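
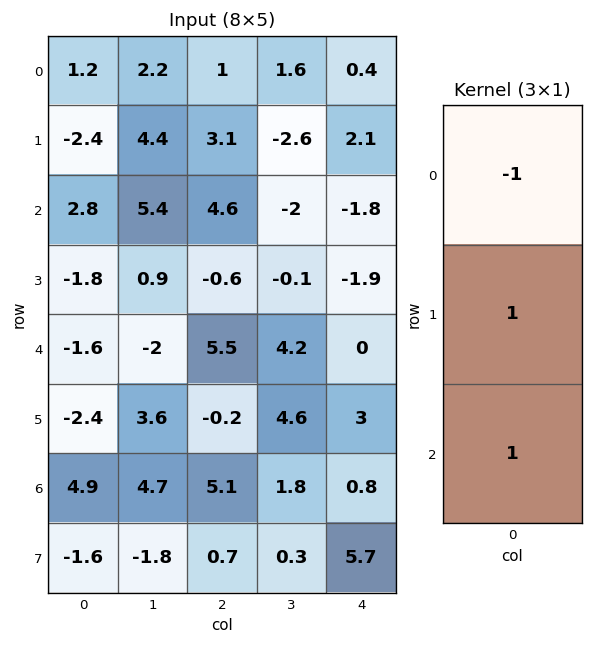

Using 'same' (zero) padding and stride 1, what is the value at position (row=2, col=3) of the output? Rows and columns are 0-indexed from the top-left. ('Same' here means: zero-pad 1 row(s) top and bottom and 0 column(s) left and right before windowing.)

The receptive field on the zero-padded input at this output position is [-2.6 / -2 / -0.1]. Elementwise product with the kernel and sum: -2.6·-1 + -2·1 + -0.1·1.

0.5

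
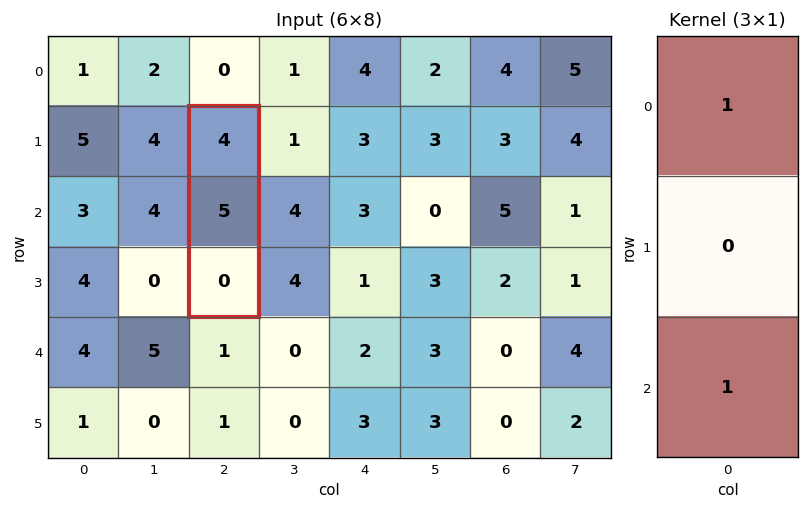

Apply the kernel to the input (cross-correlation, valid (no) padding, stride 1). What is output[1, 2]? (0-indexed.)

4

The receptive field on the input at this output position is [4 / 5 / 0]. Elementwise product with the kernel and sum: 4·1 + 0·1.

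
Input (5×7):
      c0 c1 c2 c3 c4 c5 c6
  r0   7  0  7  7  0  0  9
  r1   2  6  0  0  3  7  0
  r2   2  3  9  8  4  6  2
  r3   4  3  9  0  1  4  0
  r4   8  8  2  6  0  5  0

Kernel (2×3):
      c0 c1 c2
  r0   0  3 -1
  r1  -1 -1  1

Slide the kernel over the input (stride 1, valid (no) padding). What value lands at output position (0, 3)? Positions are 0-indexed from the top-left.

The receptive field on the input at this output position is [7 0 0 / 0 3 7]. Elementwise product with the kernel and sum: 0·3 + 0·-1 + 0·-1 + 3·-1 + 7·1.

4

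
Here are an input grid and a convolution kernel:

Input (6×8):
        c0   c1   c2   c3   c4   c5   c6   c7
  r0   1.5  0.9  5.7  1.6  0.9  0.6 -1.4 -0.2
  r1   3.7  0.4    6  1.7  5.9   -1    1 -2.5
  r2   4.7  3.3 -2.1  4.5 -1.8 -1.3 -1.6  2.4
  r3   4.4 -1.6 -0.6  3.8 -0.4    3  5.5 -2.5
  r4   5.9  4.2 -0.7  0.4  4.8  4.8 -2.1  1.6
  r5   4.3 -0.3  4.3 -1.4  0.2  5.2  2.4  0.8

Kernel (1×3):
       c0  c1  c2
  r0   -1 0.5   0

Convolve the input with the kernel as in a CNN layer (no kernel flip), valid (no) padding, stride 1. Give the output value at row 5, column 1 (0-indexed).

The receptive field on the input at this output position is [-0.3 4.3 -1.4]. Elementwise product with the kernel and sum: -0.3·-1 + 4.3·0.5.

2.45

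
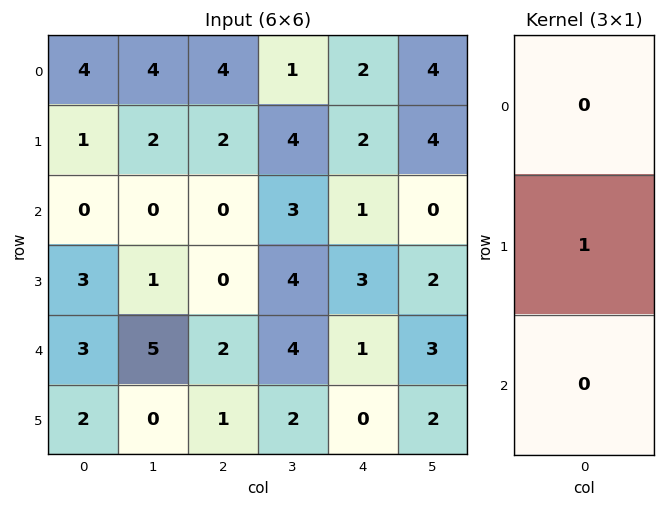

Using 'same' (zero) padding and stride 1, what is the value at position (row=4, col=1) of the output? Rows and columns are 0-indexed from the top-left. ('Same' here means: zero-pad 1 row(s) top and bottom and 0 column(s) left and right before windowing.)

The receptive field on the zero-padded input at this output position is [1 / 5 / 0]. Elementwise product with the kernel and sum: 5·1.

5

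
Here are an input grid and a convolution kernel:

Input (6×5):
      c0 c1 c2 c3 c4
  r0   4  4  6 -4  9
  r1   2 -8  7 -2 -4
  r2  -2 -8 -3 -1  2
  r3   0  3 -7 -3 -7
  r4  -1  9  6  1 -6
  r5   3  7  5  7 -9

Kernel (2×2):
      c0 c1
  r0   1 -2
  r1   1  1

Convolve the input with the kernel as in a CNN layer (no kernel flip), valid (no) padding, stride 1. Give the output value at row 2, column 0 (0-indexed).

The receptive field on the input at this output position is [-2 -8 / 0 3]. Elementwise product with the kernel and sum: -2·1 + -8·-2 + 0·1 + 3·1.

17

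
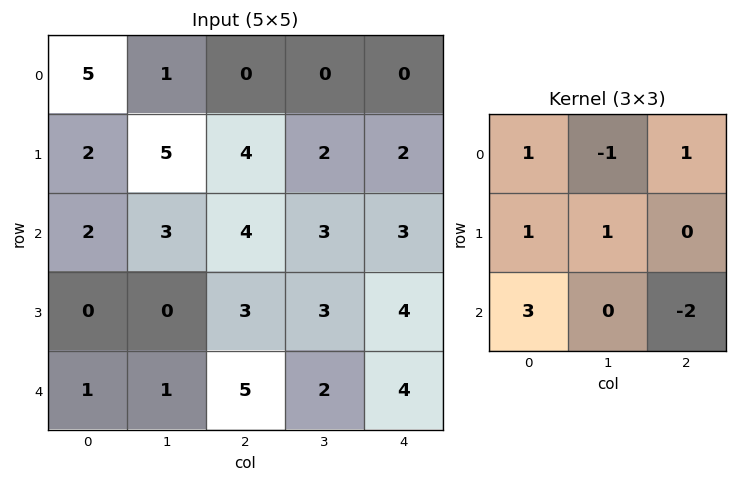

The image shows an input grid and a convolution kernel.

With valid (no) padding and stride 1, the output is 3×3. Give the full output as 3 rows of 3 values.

9 13 12
0 4 12
-4 4 17

Output[0,0]: The receptive field on the input at this output position is [5 1 0 / 2 5 4 / 2 3 4]. Elementwise product with the kernel and sum: 5·1 + 1·-1 + 0·1 + 2·1 + 5·1 + 2·3 + 4·-2.
Output[0,1]: The receptive field on the input at this output position is [1 0 0 / 5 4 2 / 3 4 3]. Elementwise product with the kernel and sum: 1·1 + 0·-1 + 0·1 + 5·1 + 4·1 + 3·3 + 3·-2.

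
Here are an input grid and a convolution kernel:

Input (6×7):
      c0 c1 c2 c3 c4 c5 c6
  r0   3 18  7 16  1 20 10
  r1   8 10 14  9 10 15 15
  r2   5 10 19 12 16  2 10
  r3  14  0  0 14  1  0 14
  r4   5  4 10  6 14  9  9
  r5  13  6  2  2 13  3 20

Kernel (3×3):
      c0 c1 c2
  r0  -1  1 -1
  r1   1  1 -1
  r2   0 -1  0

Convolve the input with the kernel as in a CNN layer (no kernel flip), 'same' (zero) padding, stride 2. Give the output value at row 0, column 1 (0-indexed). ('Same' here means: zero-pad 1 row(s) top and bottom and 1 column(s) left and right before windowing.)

The receptive field on the zero-padded input at this output position is [0 0 0 / 18 7 16 / 10 14 9]. Elementwise product with the kernel and sum: 0·-1 + 0·1 + 0·-1 + 18·1 + 7·1 + 16·-1 + 14·-1.

-5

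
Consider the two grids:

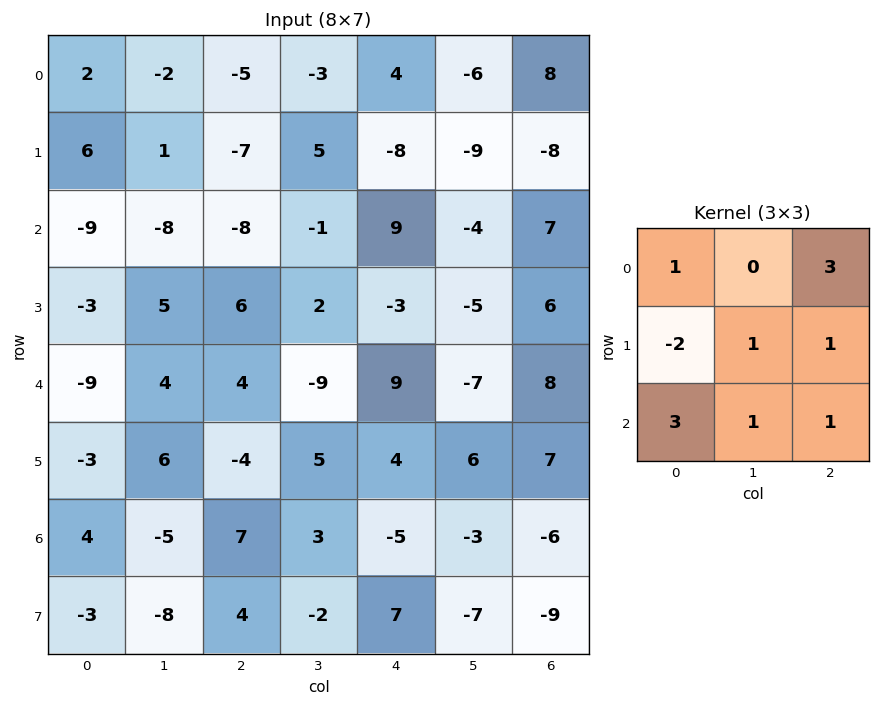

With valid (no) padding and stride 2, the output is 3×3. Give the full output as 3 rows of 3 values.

-74 2 57
-35 18 65
25 67 14

Output[0,0]: The receptive field on the input at this output position is [2 -2 -5 / 6 1 -7 / -9 -8 -8]. Elementwise product with the kernel and sum: 2·1 + -5·3 + 6·-2 + 1·1 + -7·1 + -9·3 + -8·1 + -8·1.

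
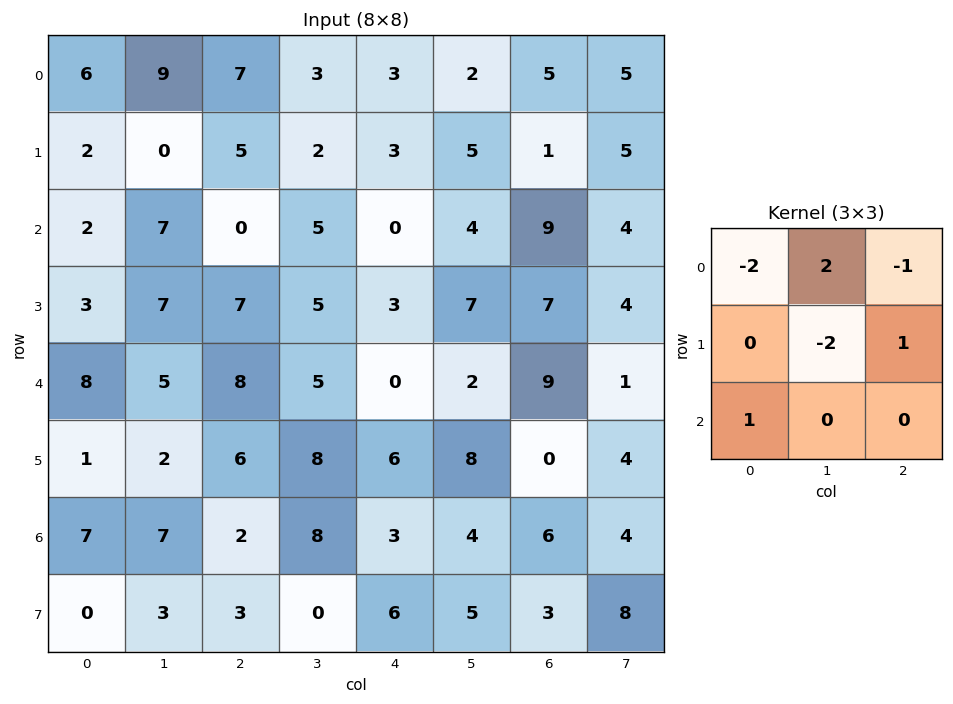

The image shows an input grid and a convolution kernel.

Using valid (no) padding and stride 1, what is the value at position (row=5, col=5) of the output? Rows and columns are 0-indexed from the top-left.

The receptive field on the input at this output position is [8 0 4 / 4 6 4 / 5 3 8]. Elementwise product with the kernel and sum: 8·-2 + 0·2 + 4·-1 + 6·-2 + 4·1 + 5·1.

-23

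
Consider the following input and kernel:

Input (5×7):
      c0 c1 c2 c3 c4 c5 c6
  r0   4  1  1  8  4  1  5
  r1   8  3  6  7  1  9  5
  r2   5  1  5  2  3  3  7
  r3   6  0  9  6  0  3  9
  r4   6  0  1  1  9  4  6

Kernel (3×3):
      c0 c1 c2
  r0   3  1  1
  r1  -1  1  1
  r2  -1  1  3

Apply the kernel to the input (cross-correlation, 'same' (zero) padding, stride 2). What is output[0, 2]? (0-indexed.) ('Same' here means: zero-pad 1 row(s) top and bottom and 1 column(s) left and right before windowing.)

The receptive field on the zero-padded input at this output position is [0 0 0 / 8 4 1 / 7 1 9]. Elementwise product with the kernel and sum: 0·3 + 0·1 + 0·1 + 8·-1 + 4·1 + 1·1 + 7·-1 + 1·1 + 9·3.

18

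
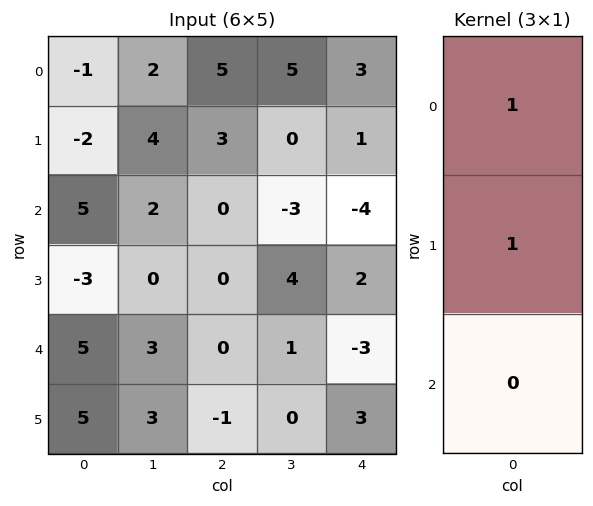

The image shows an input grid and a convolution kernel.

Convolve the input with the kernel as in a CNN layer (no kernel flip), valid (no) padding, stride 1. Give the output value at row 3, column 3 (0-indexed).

5

The receptive field on the input at this output position is [4 / 1 / 0]. Elementwise product with the kernel and sum: 4·1 + 1·1.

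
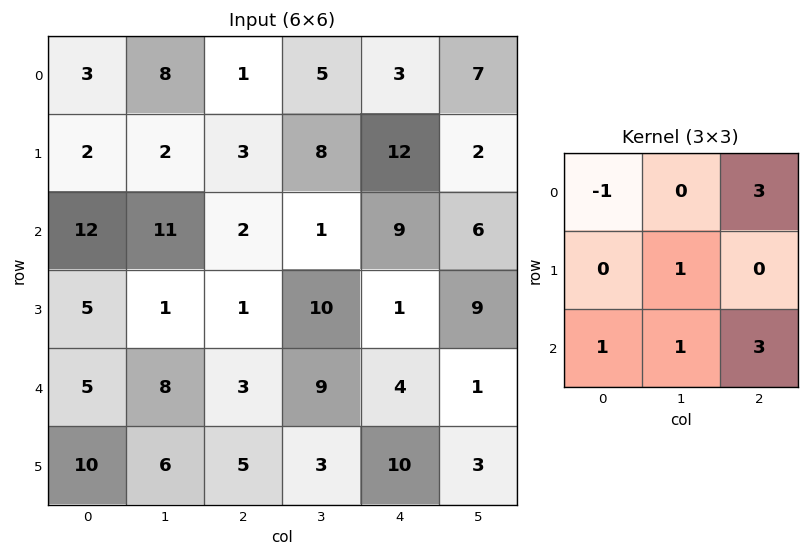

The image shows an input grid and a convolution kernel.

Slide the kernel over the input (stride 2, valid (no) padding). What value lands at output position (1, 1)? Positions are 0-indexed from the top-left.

The receptive field on the input at this output position is [2 1 9 / 1 10 1 / 3 9 4]. Elementwise product with the kernel and sum: 2·-1 + 9·3 + 10·1 + 3·1 + 9·1 + 4·3.

59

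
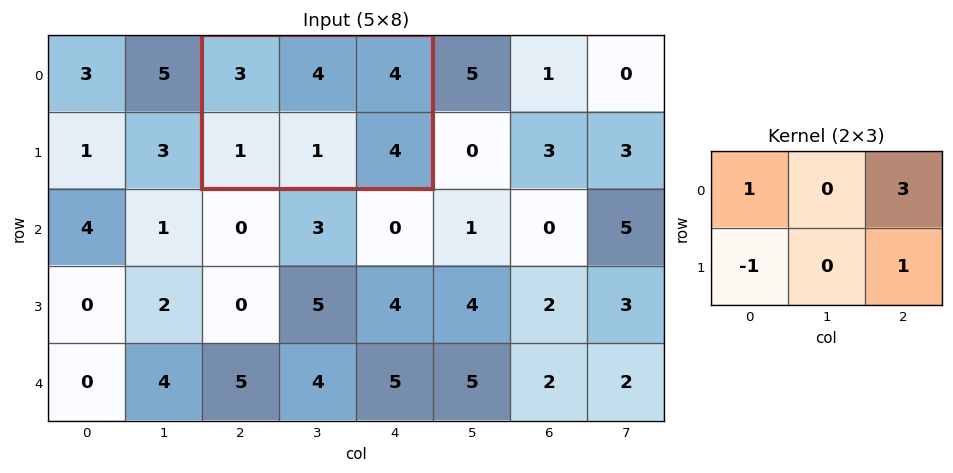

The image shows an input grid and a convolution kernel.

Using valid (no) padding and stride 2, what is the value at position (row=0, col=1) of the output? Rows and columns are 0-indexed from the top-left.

The receptive field on the input at this output position is [3 4 4 / 1 1 4]. Elementwise product with the kernel and sum: 3·1 + 4·3 + 1·-1 + 4·1.

18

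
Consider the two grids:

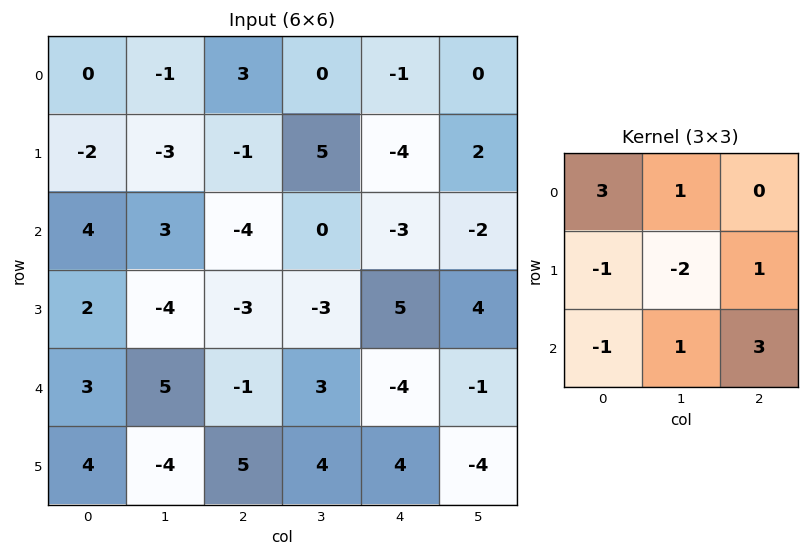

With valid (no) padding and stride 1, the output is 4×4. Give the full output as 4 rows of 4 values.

Output[0,0]: The receptive field on the input at this output position is [0 -1 3 / -2 -3 -1 / 4 3 -4]. Elementwise product with the kernel and sum: 0·3 + -1·1 + -2·-1 + -3·-2 + -1·1 + 4·-1 + 3·1 + -4·3.

-7 3 -9 -5
-38 -13 18 35
17 15 -6 -16
-5 6 -10 -12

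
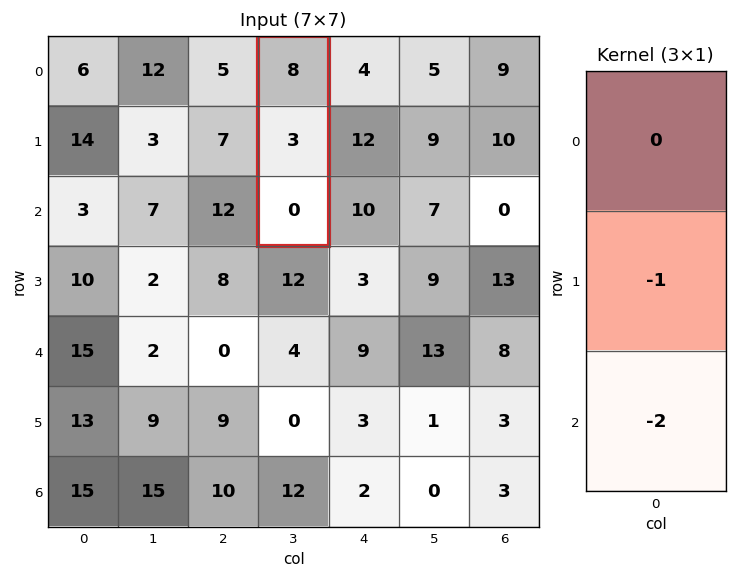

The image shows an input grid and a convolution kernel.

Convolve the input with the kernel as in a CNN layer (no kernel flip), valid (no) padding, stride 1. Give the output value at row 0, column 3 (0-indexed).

-3

The receptive field on the input at this output position is [8 / 3 / 0]. Elementwise product with the kernel and sum: 3·-1 + 0·-2.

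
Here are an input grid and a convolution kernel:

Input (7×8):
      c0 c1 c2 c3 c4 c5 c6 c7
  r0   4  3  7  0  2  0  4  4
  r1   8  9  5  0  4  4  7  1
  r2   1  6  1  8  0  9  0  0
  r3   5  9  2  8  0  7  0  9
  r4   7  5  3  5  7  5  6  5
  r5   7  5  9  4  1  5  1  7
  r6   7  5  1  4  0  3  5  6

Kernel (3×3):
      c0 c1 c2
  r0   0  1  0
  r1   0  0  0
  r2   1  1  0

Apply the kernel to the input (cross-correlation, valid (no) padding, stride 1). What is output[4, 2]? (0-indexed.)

10

The receptive field on the input at this output position is [3 5 7 / 9 4 1 / 1 4 0]. Elementwise product with the kernel and sum: 5·1 + 1·1 + 4·1.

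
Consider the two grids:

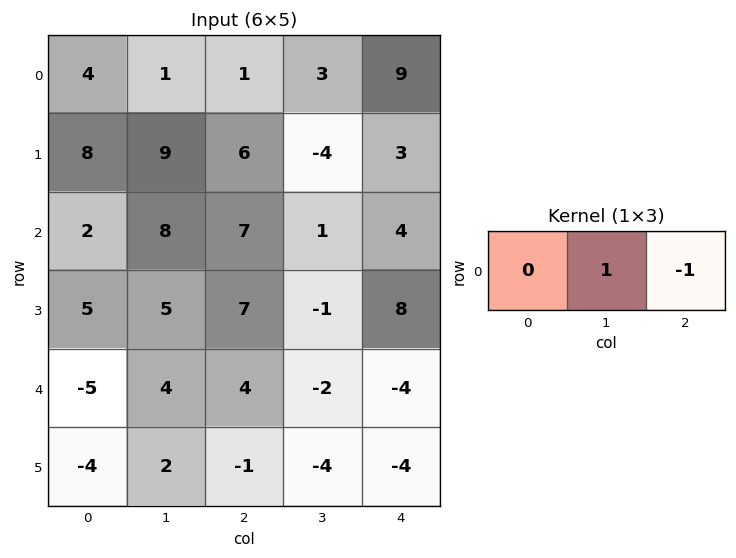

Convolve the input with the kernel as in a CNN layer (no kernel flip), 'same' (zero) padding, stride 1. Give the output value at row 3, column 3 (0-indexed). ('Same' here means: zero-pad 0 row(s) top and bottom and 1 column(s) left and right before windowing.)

The receptive field on the zero-padded input at this output position is [7 -1 8]. Elementwise product with the kernel and sum: -1·1 + 8·-1.

-9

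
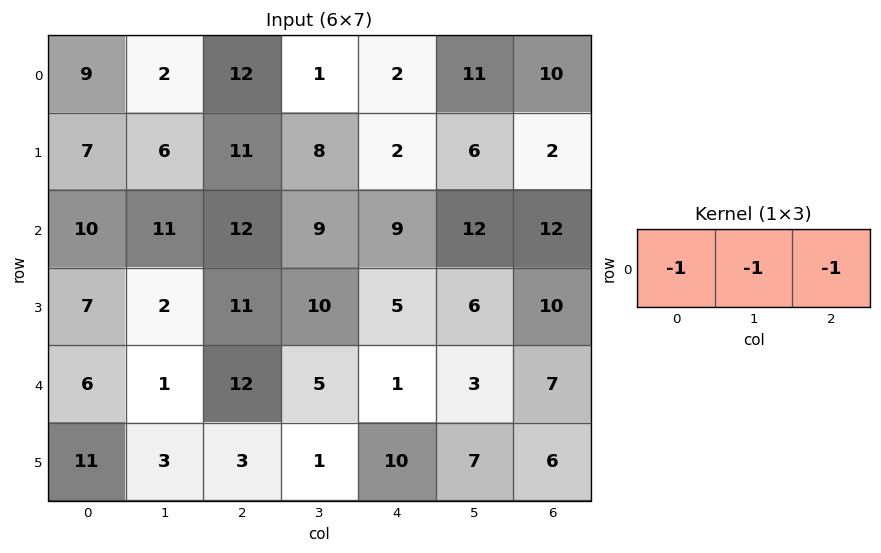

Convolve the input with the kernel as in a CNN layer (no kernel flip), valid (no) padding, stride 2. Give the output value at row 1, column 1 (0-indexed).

The receptive field on the input at this output position is [12 9 9]. Elementwise product with the kernel and sum: 12·-1 + 9·-1 + 9·-1.

-30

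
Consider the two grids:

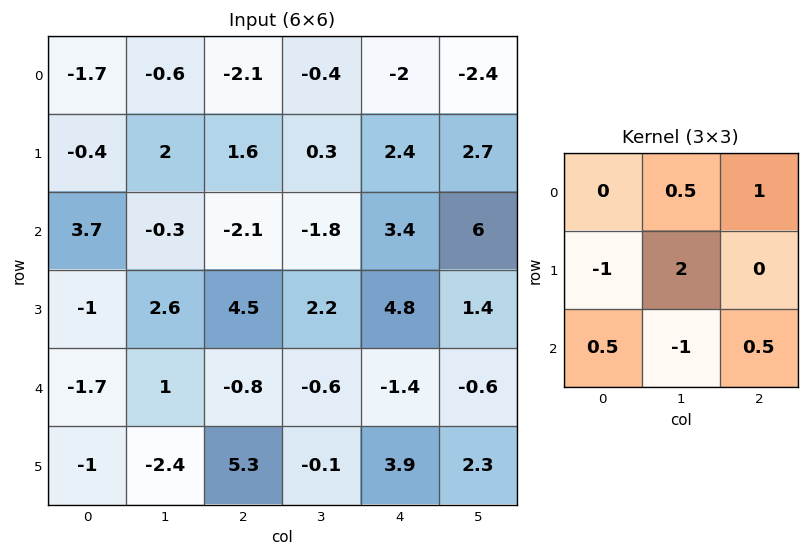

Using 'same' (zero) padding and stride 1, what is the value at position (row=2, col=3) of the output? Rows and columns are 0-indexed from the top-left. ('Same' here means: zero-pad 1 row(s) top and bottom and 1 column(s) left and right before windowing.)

3.5

The receptive field on the zero-padded input at this output position is [1.6 0.3 2.4 / -2.1 -1.8 3.4 / 4.5 2.2 4.8]. Elementwise product with the kernel and sum: 0.3·0.5 + 2.4·1 + -2.1·-1 + -1.8·2 + 4.5·0.5 + 2.2·-1 + 4.8·0.5.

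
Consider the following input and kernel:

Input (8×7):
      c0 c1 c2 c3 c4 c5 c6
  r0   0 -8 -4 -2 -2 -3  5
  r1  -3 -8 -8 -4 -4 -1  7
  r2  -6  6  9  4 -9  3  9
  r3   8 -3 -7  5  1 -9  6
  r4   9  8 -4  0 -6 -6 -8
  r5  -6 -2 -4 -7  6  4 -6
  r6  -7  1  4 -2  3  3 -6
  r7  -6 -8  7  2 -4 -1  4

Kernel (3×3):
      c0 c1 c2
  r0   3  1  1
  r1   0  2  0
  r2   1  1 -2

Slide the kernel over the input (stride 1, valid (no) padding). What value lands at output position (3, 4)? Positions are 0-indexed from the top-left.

The receptive field on the input at this output position is [1 -9 6 / -6 -6 -8 / 6 4 -6]. Elementwise product with the kernel and sum: 1·3 + -9·1 + 6·1 + -6·2 + 6·1 + 4·1 + -6·-2.

10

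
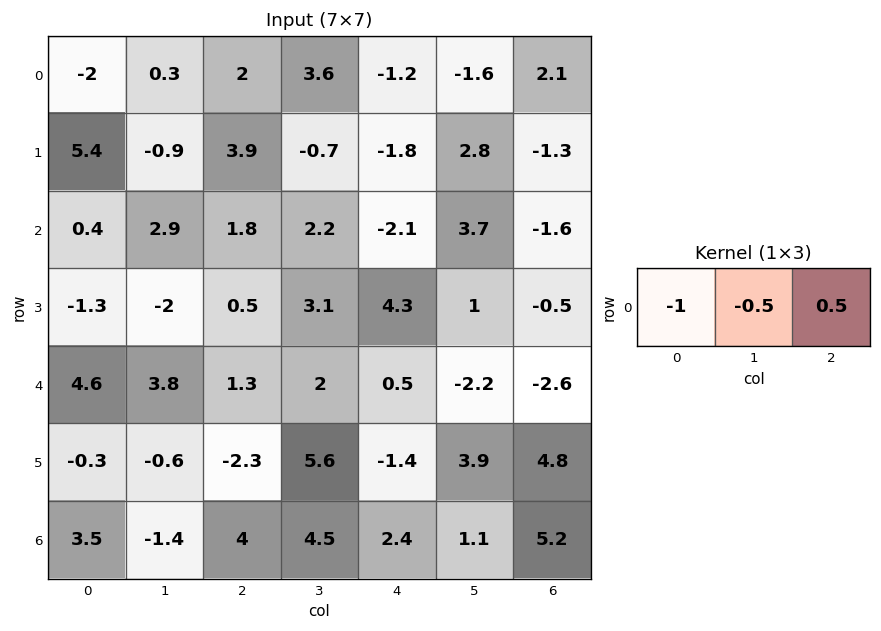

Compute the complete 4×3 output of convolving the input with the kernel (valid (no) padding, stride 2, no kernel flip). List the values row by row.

2.85 -4.4 3.05
-0.95 -3.95 -0.55
-5.85 -2.05 -0.7
-0.8 -5.05 -0.35

Output[0,0]: The receptive field on the input at this output position is [-2 0.3 2]. Elementwise product with the kernel and sum: -2·-1 + 0.3·-0.5 + 2·0.5.
Output[0,1]: The receptive field on the input at this output position is [2 3.6 -1.2]. Elementwise product with the kernel and sum: 2·-1 + 3.6·-0.5 + -1.2·0.5.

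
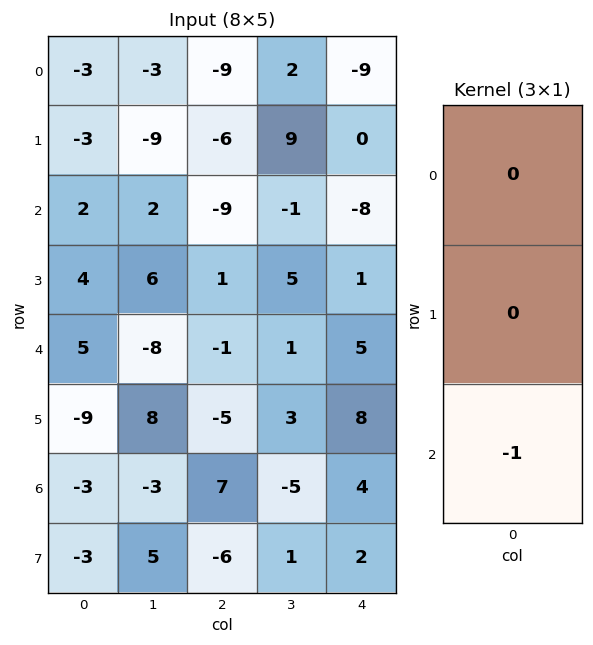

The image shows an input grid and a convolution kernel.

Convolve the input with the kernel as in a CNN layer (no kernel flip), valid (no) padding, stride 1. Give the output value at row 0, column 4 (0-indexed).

8

The receptive field on the input at this output position is [-9 / 0 / -8]. Elementwise product with the kernel and sum: -8·-1.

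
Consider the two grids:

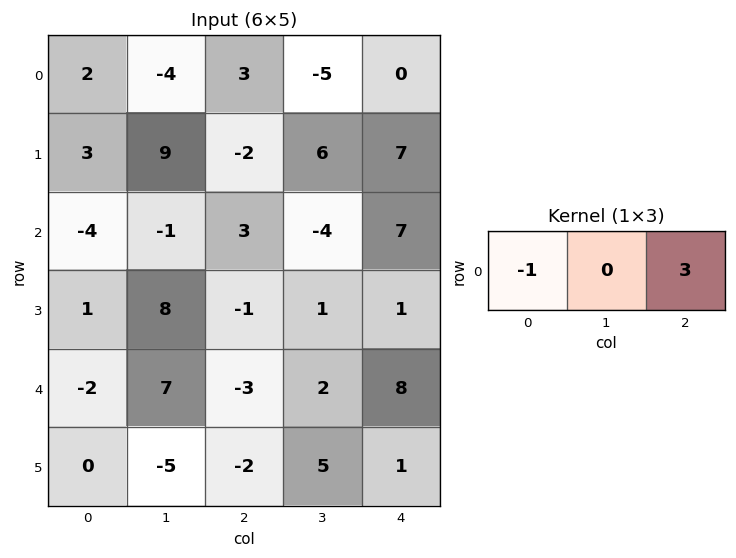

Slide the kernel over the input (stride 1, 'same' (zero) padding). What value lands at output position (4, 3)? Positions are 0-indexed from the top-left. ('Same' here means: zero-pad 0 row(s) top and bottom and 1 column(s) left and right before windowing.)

27

The receptive field on the zero-padded input at this output position is [-3 2 8]. Elementwise product with the kernel and sum: -3·-1 + 8·3.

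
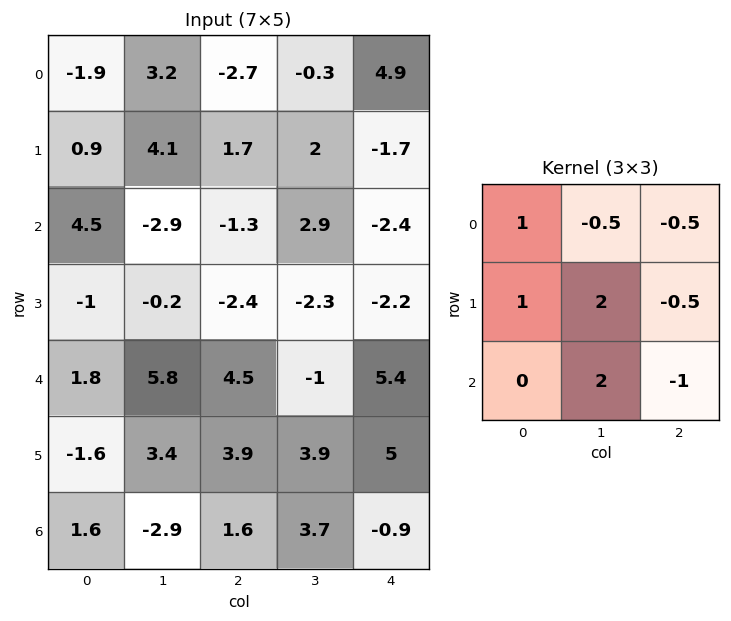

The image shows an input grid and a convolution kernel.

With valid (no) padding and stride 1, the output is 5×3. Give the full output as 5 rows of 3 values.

1.6 5.7 9.75
-0.65 -7.2 4.85
13.5 2.45 -14.85
14.35 21.35 2.45
-7.5 12.8 19.8

Output[0,0]: The receptive field on the input at this output position is [-1.9 3.2 -2.7 / 0.9 4.1 1.7 / 4.5 -2.9 -1.3]. Elementwise product with the kernel and sum: -1.9·1 + 3.2·-0.5 + -2.7·-0.5 + 0.9·1 + 4.1·2 + 1.7·-0.5 + -2.9·2 + -1.3·-1.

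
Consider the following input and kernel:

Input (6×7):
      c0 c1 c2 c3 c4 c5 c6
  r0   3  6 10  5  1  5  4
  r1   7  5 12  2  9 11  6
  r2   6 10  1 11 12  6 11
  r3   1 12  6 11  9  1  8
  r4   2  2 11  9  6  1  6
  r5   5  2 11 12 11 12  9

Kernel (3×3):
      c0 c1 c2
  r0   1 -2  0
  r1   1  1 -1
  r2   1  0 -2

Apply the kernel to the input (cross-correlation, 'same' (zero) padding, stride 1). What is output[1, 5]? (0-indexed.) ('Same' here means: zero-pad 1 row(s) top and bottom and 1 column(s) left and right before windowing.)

The receptive field on the zero-padded input at this output position is [1 5 4 / 9 11 6 / 12 6 11]. Elementwise product with the kernel and sum: 1·1 + 5·-2 + 9·1 + 11·1 + 6·-1 + 12·1 + 11·-2.

-5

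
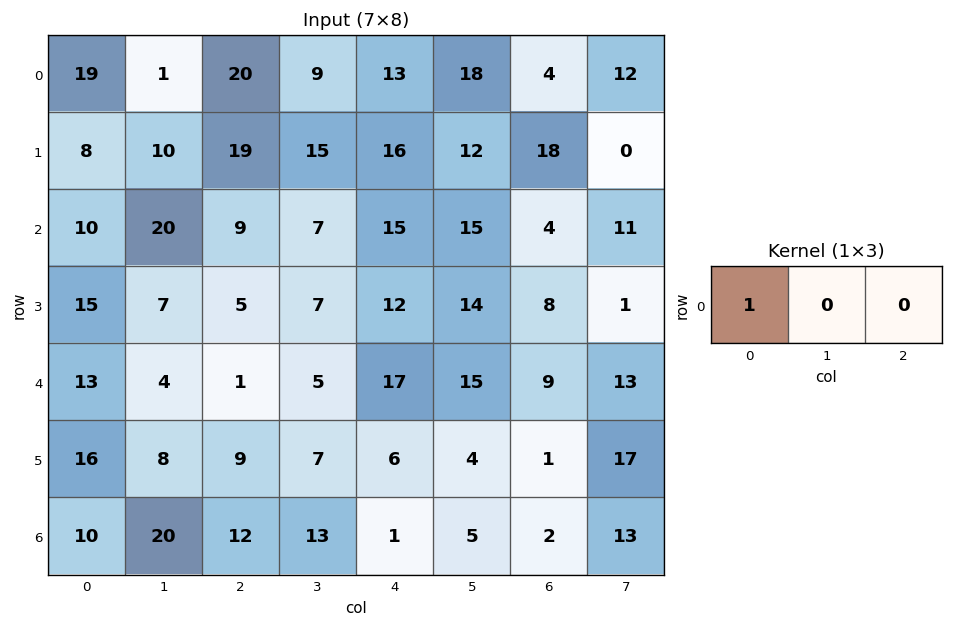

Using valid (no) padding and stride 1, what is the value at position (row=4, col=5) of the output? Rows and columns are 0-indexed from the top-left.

The receptive field on the input at this output position is [15 9 13]. Elementwise product with the kernel and sum: 15·1.

15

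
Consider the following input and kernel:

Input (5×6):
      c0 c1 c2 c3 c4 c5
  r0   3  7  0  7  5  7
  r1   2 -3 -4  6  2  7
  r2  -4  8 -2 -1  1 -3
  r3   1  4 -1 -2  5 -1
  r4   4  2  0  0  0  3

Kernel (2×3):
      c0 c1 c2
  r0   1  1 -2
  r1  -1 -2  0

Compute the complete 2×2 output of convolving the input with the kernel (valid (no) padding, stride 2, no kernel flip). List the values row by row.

14 -11
-1 0

Output[0,0]: The receptive field on the input at this output position is [3 7 0 / 2 -3 -4]. Elementwise product with the kernel and sum: 3·1 + 7·1 + 0·-2 + 2·-1 + -3·-2.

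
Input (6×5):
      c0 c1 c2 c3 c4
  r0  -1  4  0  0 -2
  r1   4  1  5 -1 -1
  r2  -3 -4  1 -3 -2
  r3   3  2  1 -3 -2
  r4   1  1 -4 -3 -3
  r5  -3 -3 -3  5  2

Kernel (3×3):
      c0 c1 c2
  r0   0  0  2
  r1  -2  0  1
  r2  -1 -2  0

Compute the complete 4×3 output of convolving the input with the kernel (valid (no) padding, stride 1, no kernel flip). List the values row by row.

8 -1 -10
10 -1 -1
-6 -6 2
5 -2 -6

Output[0,0]: The receptive field on the input at this output position is [-1 4 0 / 4 1 5 / -3 -4 1]. Elementwise product with the kernel and sum: 0·2 + 4·-2 + 5·1 + -3·-1 + -4·-2.
Output[0,1]: The receptive field on the input at this output position is [4 0 0 / 1 5 -1 / -4 1 -3]. Elementwise product with the kernel and sum: 0·2 + 1·-2 + -1·1 + -4·-1 + 1·-2.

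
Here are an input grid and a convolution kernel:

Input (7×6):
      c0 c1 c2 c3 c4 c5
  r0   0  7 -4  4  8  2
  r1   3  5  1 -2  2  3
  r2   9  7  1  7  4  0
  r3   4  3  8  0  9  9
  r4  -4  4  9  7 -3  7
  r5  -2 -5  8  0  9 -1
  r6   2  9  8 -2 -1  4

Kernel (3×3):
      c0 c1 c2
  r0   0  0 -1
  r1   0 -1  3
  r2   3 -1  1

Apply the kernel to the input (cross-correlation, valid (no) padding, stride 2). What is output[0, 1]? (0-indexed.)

The receptive field on the input at this output position is [-4 4 8 / 1 -2 2 / 1 7 4]. Elementwise product with the kernel and sum: 8·-1 + -2·-1 + 2·3 + 1·3 + 7·-1 + 4·1.

0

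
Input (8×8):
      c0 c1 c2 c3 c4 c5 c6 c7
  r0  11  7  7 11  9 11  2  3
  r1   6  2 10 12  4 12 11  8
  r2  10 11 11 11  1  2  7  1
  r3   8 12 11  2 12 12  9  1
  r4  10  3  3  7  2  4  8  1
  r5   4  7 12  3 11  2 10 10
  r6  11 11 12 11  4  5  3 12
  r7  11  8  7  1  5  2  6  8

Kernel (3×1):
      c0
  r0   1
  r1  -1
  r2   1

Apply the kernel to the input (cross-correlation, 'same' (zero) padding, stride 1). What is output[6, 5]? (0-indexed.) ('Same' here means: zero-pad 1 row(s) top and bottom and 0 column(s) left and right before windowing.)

The receptive field on the zero-padded input at this output position is [2 / 5 / 2]. Elementwise product with the kernel and sum: 2·1 + 5·-1 + 2·1.

-1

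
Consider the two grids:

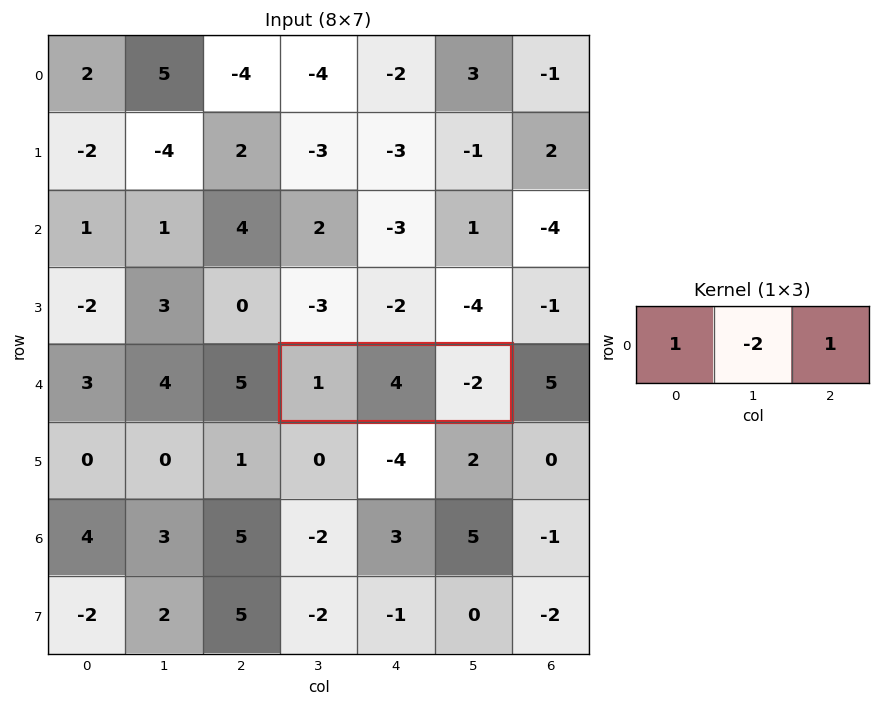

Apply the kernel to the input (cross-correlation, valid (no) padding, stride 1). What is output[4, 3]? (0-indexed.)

-9

The receptive field on the input at this output position is [1 4 -2]. Elementwise product with the kernel and sum: 1·1 + 4·-2 + -2·1.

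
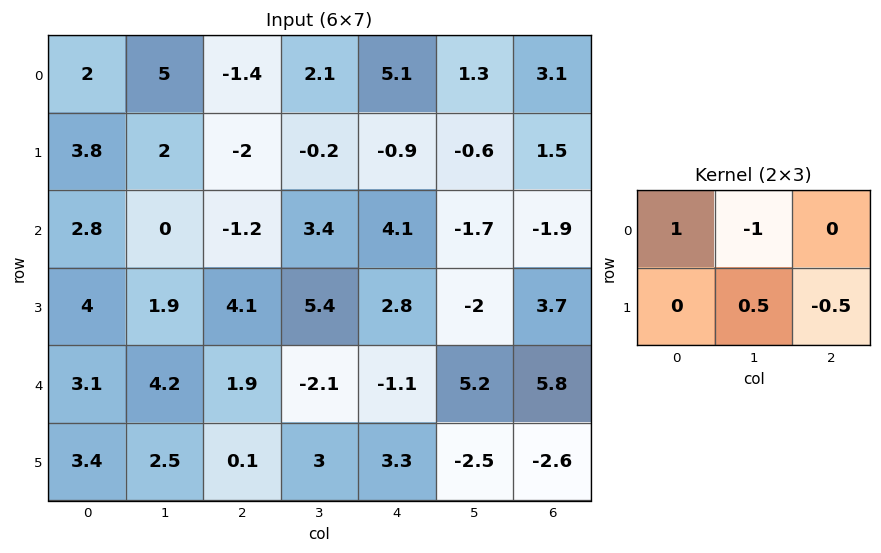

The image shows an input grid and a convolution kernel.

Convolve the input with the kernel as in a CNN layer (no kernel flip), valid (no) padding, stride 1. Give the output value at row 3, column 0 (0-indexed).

3.25

The receptive field on the input at this output position is [4 1.9 4.1 / 3.1 4.2 1.9]. Elementwise product with the kernel and sum: 4·1 + 1.9·-1 + 4.2·0.5 + 1.9·-0.5.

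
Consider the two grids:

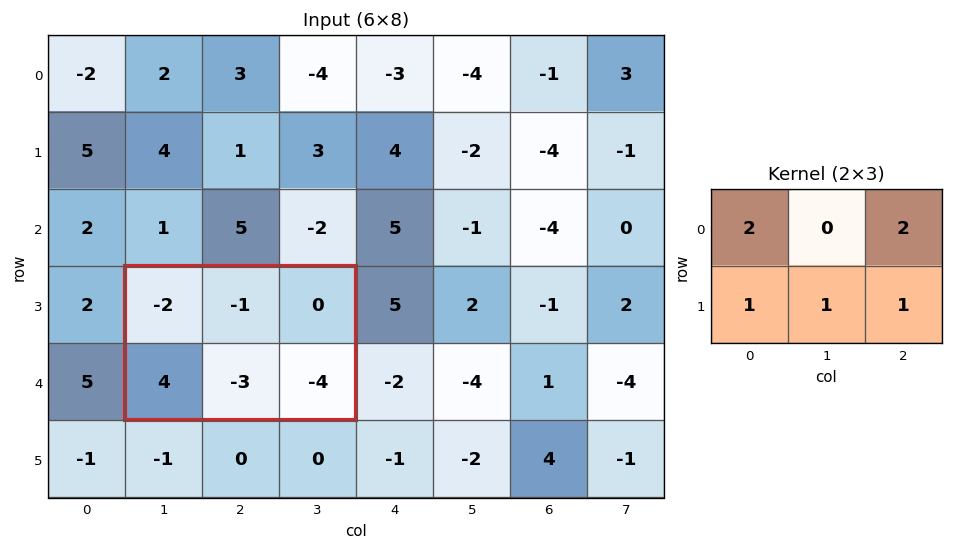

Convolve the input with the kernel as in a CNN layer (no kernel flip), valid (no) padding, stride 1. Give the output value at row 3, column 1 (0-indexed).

-7

The receptive field on the input at this output position is [-2 -1 0 / 4 -3 -4]. Elementwise product with the kernel and sum: -2·2 + 0·2 + 4·1 + -3·1 + -4·1.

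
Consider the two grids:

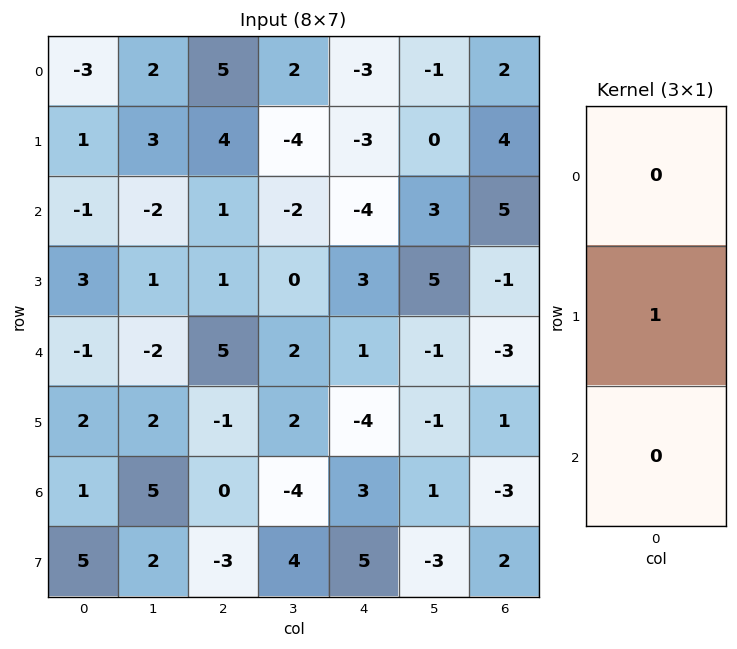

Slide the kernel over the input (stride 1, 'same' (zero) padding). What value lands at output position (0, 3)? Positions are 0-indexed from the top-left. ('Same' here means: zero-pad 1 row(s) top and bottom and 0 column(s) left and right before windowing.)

2

The receptive field on the zero-padded input at this output position is [0 / 2 / -4]. Elementwise product with the kernel and sum: 2·1.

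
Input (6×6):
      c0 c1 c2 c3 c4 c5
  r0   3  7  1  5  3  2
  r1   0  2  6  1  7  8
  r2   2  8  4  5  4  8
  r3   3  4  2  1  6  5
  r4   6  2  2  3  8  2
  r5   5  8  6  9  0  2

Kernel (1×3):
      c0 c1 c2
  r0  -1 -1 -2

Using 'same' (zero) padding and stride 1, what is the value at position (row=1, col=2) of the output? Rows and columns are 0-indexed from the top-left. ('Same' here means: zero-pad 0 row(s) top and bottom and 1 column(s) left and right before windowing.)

The receptive field on the zero-padded input at this output position is [2 6 1]. Elementwise product with the kernel and sum: 2·-1 + 6·-1 + 1·-2.

-10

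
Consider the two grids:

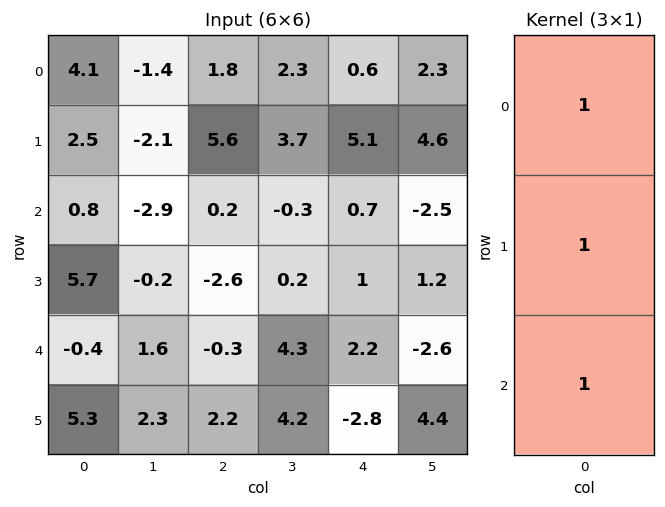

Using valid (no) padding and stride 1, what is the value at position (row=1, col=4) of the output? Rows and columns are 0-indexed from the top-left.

6.8

The receptive field on the input at this output position is [5.1 / 0.7 / 1]. Elementwise product with the kernel and sum: 5.1·1 + 0.7·1 + 1·1.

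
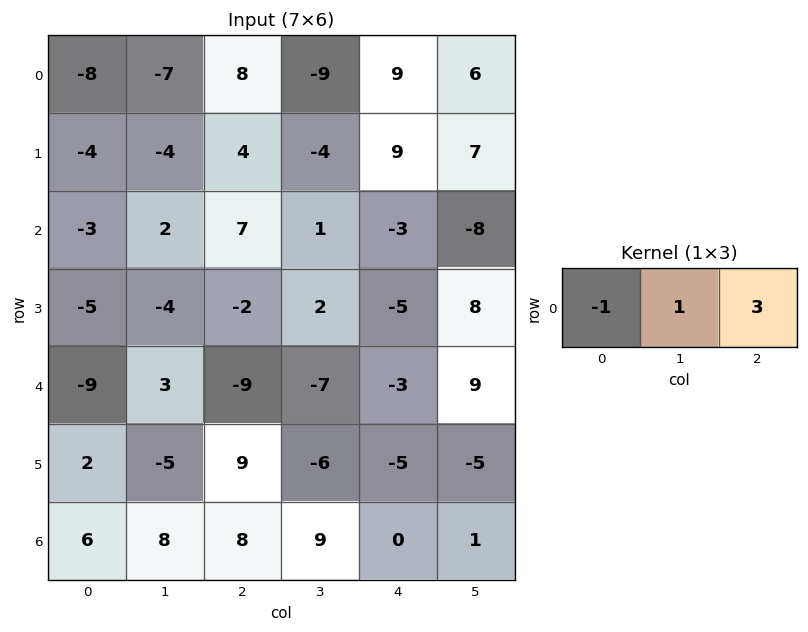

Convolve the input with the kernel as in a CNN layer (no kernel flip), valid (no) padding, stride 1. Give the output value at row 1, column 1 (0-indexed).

-4

The receptive field on the input at this output position is [-4 4 -4]. Elementwise product with the kernel and sum: -4·-1 + 4·1 + -4·3.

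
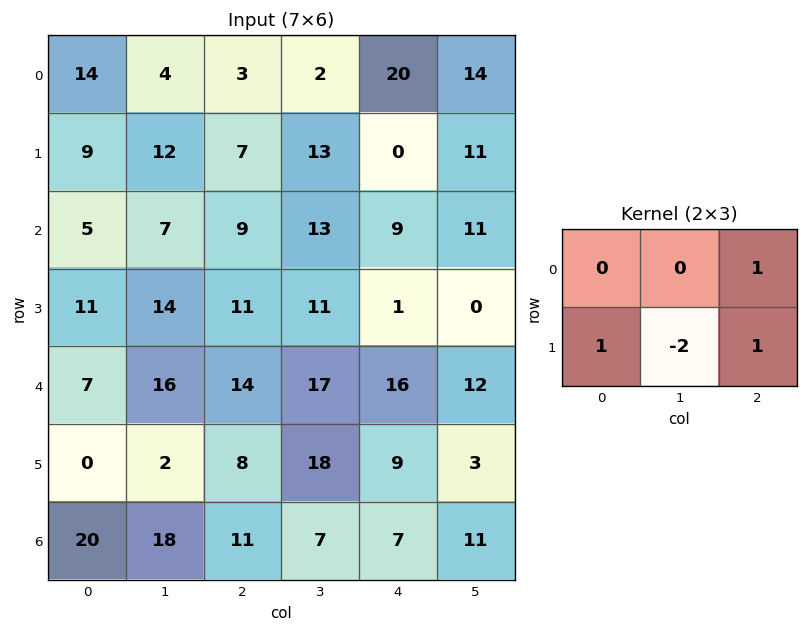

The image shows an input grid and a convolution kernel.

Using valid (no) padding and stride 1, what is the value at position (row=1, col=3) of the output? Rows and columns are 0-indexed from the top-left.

The receptive field on the input at this output position is [13 0 11 / 13 9 11]. Elementwise product with the kernel and sum: 11·1 + 13·1 + 9·-2 + 11·1.

17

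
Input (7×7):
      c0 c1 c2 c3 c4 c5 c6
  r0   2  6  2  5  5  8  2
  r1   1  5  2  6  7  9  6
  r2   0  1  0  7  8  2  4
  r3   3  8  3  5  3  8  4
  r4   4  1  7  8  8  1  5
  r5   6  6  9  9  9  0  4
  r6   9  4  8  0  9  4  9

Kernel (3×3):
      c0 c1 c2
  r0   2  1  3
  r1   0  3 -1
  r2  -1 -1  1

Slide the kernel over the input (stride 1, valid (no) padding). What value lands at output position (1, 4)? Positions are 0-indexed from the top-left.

The receptive field on the input at this output position is [7 9 6 / 8 2 4 / 3 8 4]. Elementwise product with the kernel and sum: 7·2 + 9·1 + 6·3 + 2·3 + 4·-1 + 3·-1 + 8·-1 + 4·1.

36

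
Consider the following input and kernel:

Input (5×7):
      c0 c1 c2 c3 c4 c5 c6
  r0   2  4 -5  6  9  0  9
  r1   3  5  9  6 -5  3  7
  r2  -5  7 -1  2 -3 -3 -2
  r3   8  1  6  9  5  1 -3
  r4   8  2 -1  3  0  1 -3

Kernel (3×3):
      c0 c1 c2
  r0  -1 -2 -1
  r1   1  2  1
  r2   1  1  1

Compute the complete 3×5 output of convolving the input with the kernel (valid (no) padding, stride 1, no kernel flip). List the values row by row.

18 37 -2 -29 -18
1 -6 4 9 -16
17 19 31 31 13

Output[0,0]: The receptive field on the input at this output position is [2 4 -5 / 3 5 9 / -5 7 -1]. Elementwise product with the kernel and sum: 2·-1 + 4·-2 + -5·-1 + 3·1 + 5·2 + 9·1 + -5·1 + 7·1 + -1·1.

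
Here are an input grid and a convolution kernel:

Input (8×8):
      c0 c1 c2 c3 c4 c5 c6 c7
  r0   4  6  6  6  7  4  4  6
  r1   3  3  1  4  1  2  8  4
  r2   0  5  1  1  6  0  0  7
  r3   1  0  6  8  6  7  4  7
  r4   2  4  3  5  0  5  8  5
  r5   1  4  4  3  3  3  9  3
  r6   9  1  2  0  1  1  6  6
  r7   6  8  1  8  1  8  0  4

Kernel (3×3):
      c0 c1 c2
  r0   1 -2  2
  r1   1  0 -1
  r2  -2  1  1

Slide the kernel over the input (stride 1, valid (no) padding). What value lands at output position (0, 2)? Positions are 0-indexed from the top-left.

13

The receptive field on the input at this output position is [6 6 7 / 1 4 1 / 1 1 6]. Elementwise product with the kernel and sum: 6·1 + 6·-2 + 7·2 + 1·1 + 1·-1 + 1·-2 + 1·1 + 6·1.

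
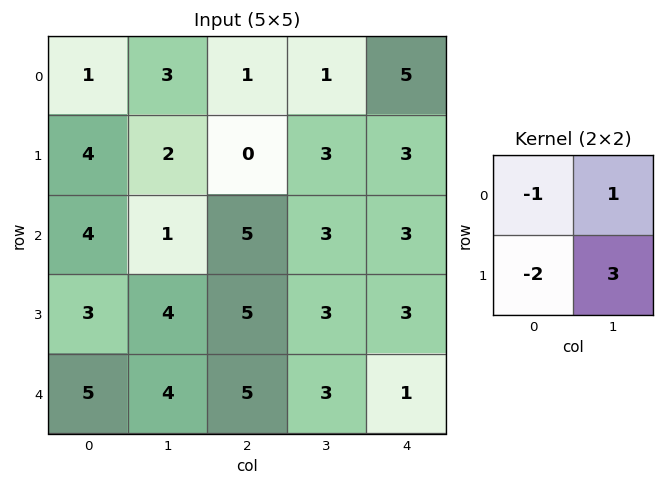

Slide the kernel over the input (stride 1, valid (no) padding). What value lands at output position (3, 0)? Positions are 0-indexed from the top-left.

The receptive field on the input at this output position is [3 4 / 5 4]. Elementwise product with the kernel and sum: 3·-1 + 4·1 + 5·-2 + 4·3.

3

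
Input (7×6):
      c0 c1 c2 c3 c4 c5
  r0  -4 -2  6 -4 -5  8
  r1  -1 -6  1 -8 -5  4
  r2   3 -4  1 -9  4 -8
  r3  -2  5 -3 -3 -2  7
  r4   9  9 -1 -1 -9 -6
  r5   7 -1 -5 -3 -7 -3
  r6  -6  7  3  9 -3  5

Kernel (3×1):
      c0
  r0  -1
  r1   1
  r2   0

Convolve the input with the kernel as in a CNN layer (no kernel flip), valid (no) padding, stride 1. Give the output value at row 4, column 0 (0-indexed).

The receptive field on the input at this output position is [9 / 7 / -6]. Elementwise product with the kernel and sum: 9·-1 + 7·1.

-2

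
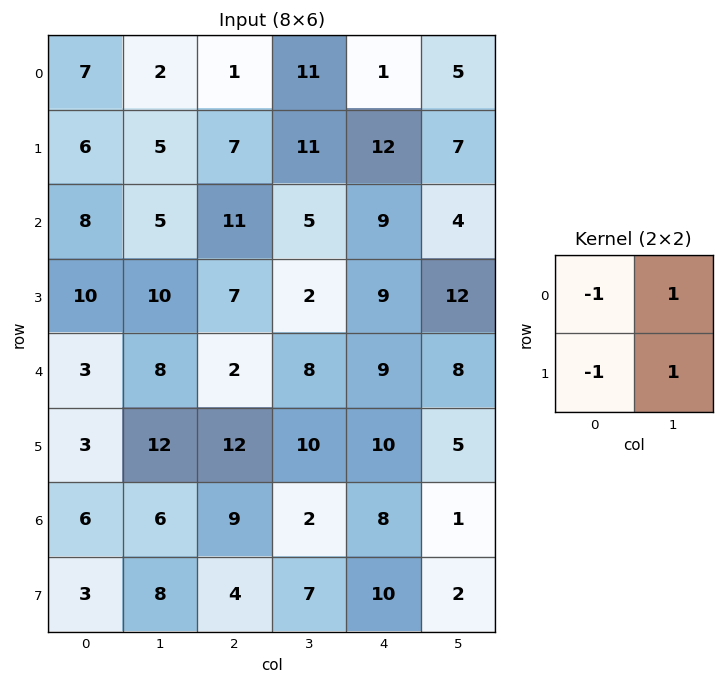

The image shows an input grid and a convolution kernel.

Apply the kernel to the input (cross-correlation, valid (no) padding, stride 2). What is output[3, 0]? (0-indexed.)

5

The receptive field on the input at this output position is [6 6 / 3 8]. Elementwise product with the kernel and sum: 6·-1 + 6·1 + 3·-1 + 8·1.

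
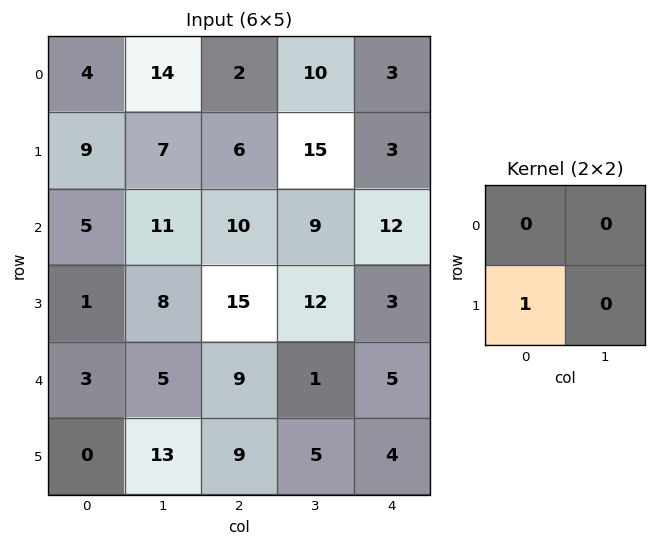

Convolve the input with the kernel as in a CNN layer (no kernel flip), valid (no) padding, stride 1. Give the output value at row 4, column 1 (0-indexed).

The receptive field on the input at this output position is [5 9 / 13 9]. Elementwise product with the kernel and sum: 13·1.

13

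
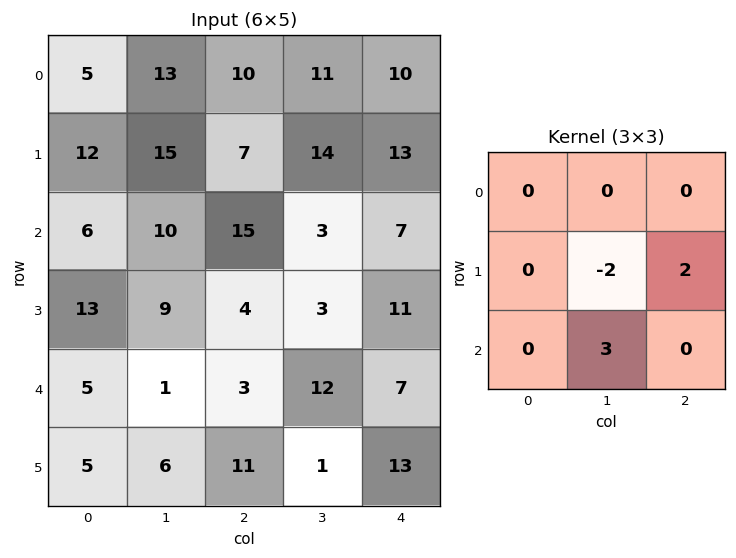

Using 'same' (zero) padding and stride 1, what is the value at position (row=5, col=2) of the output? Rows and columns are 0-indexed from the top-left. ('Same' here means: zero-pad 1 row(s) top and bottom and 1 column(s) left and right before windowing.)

-20

The receptive field on the zero-padded input at this output position is [1 3 12 / 6 11 1 / 0 0 0]. Elementwise product with the kernel and sum: 11·-2 + 1·2 + 0·3.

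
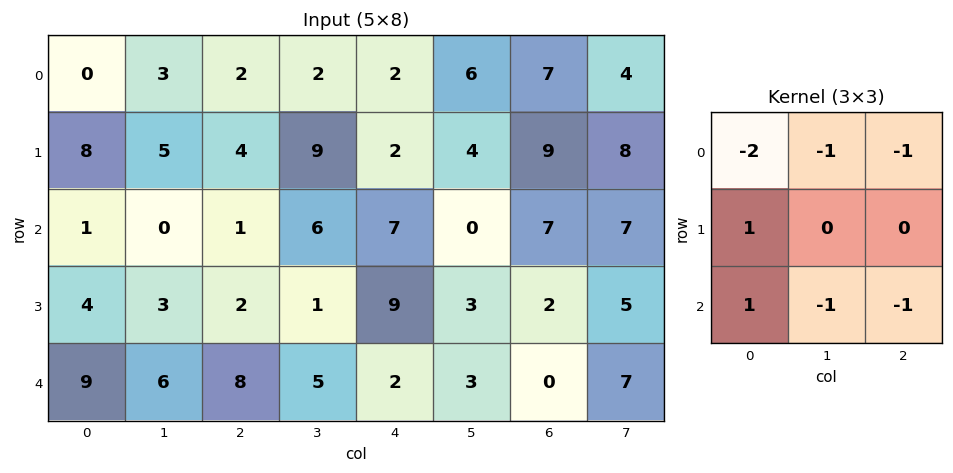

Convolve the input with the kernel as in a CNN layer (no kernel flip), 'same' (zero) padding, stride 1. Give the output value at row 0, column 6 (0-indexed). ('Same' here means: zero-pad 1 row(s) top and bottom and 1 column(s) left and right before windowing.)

-7

The receptive field on the zero-padded input at this output position is [0 0 0 / 6 7 4 / 4 9 8]. Elementwise product with the kernel and sum: 0·-2 + 0·-1 + 0·-1 + 6·1 + 4·1 + 9·-1 + 8·-1.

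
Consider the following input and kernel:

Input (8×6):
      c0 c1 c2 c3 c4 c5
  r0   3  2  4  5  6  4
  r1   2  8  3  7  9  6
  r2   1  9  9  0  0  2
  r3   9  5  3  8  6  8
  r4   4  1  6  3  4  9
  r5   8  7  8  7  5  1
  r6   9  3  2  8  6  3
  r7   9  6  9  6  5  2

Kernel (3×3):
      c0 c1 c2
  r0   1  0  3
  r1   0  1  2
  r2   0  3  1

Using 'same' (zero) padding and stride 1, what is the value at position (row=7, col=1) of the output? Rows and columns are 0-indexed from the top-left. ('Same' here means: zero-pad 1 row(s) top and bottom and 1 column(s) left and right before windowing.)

The receptive field on the zero-padded input at this output position is [9 3 2 / 9 6 9 / 0 0 0]. Elementwise product with the kernel and sum: 9·1 + 2·3 + 6·1 + 9·2 + 0·3 + 0·1.

39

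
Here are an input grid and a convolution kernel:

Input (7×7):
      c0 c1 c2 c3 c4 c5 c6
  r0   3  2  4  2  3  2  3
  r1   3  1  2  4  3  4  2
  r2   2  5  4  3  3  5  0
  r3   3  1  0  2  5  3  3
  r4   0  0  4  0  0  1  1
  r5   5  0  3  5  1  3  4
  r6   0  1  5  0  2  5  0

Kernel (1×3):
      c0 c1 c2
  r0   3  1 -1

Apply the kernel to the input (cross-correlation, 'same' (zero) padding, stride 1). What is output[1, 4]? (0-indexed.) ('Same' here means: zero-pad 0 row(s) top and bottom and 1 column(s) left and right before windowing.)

11

The receptive field on the zero-padded input at this output position is [4 3 4]. Elementwise product with the kernel and sum: 4·3 + 3·1 + 4·-1.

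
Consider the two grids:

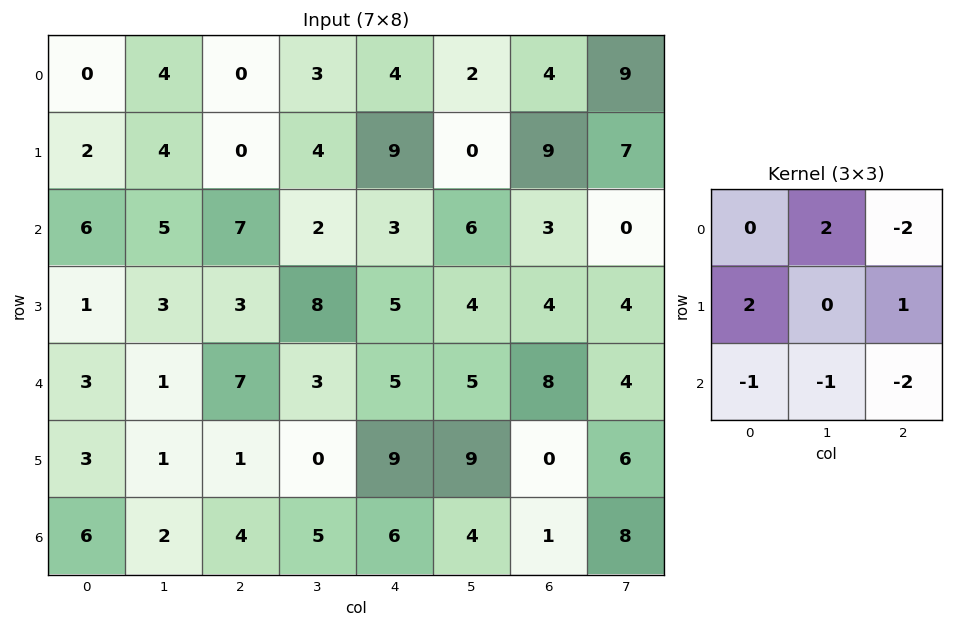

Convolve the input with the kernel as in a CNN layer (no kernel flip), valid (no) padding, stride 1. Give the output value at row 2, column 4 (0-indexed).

-6

The receptive field on the input at this output position is [3 6 3 / 5 4 4 / 5 5 8]. Elementwise product with the kernel and sum: 6·2 + 3·-2 + 5·2 + 4·1 + 5·-1 + 5·-1 + 8·-2.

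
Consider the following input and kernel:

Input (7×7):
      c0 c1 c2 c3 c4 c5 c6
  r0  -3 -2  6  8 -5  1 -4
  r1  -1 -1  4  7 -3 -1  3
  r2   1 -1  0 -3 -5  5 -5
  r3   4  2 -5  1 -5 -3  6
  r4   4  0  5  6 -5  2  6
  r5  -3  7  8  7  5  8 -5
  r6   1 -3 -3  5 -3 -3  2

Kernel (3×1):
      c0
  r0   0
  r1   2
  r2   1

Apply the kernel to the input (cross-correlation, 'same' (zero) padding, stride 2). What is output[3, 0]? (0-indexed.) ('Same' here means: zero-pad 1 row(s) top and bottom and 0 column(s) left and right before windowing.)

The receptive field on the zero-padded input at this output position is [-3 / 1 / 0]. Elementwise product with the kernel and sum: 1·2 + 0·1.

2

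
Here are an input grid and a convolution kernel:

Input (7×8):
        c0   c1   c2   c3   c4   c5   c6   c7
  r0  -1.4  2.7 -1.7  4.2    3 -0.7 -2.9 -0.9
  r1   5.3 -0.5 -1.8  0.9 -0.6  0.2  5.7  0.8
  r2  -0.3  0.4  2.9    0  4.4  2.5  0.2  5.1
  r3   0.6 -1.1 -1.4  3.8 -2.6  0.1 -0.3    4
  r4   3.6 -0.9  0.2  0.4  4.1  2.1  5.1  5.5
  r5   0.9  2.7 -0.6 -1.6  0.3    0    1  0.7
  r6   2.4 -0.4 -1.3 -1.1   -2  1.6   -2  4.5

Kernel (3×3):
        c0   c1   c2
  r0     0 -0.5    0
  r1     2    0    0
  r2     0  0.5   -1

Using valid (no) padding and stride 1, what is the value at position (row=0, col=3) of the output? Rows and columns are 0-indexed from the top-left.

The receptive field on the input at this output position is [4.2 3 -0.7 / 0.9 -0.6 0.2 / 0 4.4 2.5]. Elementwise product with the kernel and sum: 3·-0.5 + 0.9·2 + 4.4·0.5 + 2.5·-1.

0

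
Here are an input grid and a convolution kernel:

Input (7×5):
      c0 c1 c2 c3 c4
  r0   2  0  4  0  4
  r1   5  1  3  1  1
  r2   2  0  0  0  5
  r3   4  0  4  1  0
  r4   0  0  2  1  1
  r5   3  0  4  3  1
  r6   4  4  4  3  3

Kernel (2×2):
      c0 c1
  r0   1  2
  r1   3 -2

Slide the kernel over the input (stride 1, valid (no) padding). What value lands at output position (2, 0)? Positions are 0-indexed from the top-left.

14

The receptive field on the input at this output position is [2 0 / 4 0]. Elementwise product with the kernel and sum: 2·1 + 0·2 + 4·3 + 0·-2.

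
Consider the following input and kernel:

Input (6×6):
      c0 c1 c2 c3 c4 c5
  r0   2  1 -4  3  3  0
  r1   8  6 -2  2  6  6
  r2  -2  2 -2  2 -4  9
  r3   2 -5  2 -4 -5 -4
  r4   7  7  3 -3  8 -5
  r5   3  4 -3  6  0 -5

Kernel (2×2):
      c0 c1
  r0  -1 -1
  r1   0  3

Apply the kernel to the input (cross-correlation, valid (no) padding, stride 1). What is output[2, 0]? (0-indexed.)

The receptive field on the input at this output position is [-2 2 / 2 -5]. Elementwise product with the kernel and sum: -2·-1 + 2·-1 + -5·3.

-15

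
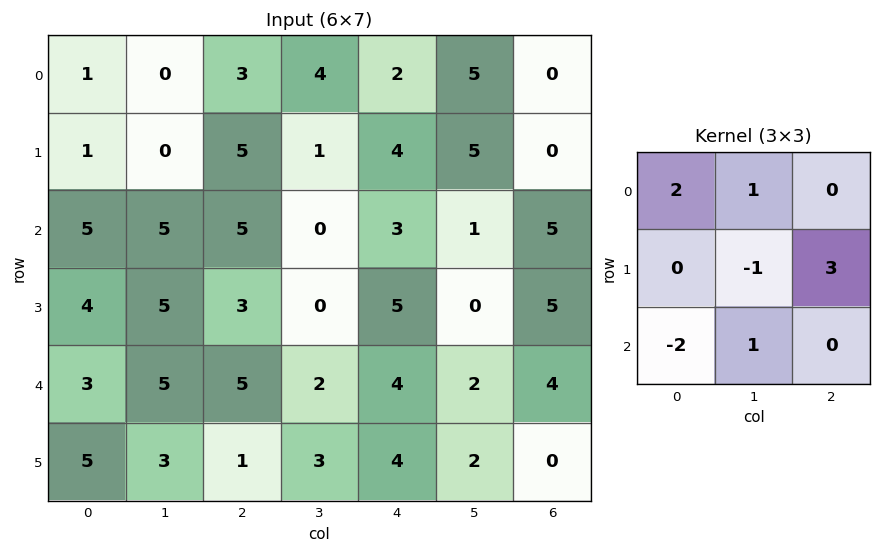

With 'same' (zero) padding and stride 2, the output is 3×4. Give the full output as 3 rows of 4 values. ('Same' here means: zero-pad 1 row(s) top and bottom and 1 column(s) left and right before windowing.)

0 14 15 -10
15 -7 11 10
21 9 5 -3

Output[0,0]: The receptive field on the zero-padded input at this output position is [0 0 0 / 0 1 0 / 0 1 0]. Elementwise product with the kernel and sum: 0·2 + 0·1 + 1·-1 + 0·3 + 0·-2 + 1·1.
Output[0,1]: The receptive field on the zero-padded input at this output position is [0 0 0 / 0 3 4 / 0 5 1]. Elementwise product with the kernel and sum: 0·2 + 0·1 + 3·-1 + 4·3 + 0·-2 + 5·1.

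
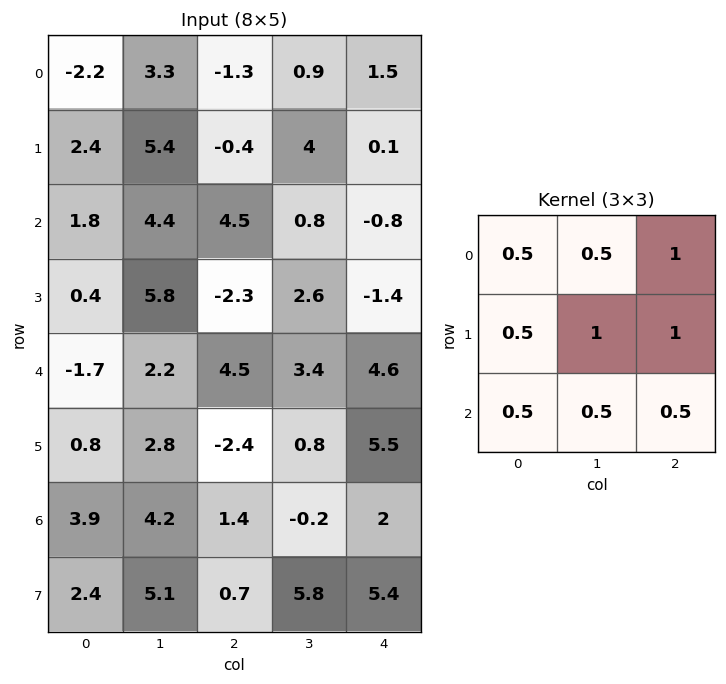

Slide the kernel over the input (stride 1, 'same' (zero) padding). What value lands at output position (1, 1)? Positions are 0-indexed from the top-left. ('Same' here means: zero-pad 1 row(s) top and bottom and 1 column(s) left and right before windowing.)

The receptive field on the zero-padded input at this output position is [-2.2 3.3 -1.3 / 2.4 5.4 -0.4 / 1.8 4.4 4.5]. Elementwise product with the kernel and sum: -2.2·0.5 + 3.3·0.5 + -1.3·1 + 2.4·0.5 + 5.4·1 + -0.4·1 + 1.8·0.5 + 4.4·0.5 + 4.5·0.5.

10.8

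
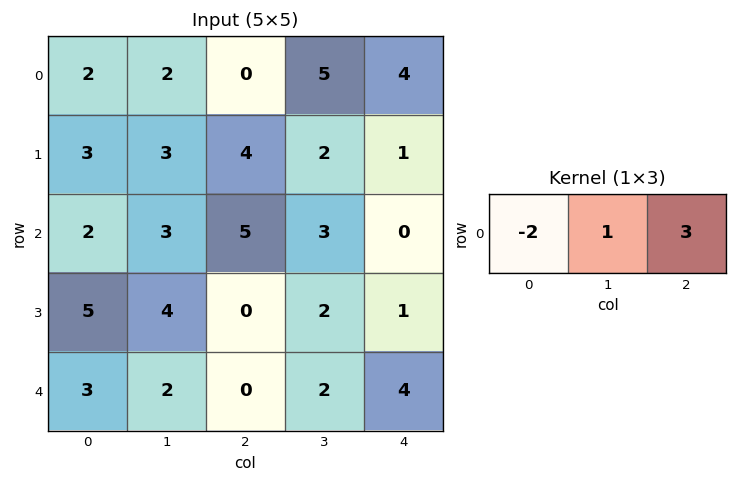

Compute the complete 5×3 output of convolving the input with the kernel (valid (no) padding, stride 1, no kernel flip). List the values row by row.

Output[0,0]: The receptive field on the input at this output position is [2 2 0]. Elementwise product with the kernel and sum: 2·-2 + 2·1 + 0·3.
Output[0,1]: The receptive field on the input at this output position is [2 0 5]. Elementwise product with the kernel and sum: 2·-2 + 0·1 + 5·3.

-2 11 17
9 4 -3
14 8 -7
-6 -2 5
-4 2 14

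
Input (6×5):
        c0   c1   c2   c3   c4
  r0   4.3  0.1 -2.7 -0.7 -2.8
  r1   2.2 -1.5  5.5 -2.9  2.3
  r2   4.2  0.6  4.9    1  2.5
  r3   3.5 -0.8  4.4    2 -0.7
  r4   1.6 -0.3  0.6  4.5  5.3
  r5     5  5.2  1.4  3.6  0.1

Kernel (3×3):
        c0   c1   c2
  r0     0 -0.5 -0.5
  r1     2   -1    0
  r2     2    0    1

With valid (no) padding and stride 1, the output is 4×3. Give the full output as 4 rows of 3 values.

Output[0,0]: The receptive field on the input at this output position is [4.3 0.1 -2.7 / 2.2 -1.5 5.5 / 4.2 0.6 4.9]. Elementwise product with the kernel and sum: 0.1·-0.5 + -2.7·-0.5 + 2.2·2 + -1.5·-1 + 4.2·2 + 4.9·1.

20.5 -4.6 27.95
17.2 -4.6 17.2
8.85 -5.05 11.55
13.1 9.6 -1.05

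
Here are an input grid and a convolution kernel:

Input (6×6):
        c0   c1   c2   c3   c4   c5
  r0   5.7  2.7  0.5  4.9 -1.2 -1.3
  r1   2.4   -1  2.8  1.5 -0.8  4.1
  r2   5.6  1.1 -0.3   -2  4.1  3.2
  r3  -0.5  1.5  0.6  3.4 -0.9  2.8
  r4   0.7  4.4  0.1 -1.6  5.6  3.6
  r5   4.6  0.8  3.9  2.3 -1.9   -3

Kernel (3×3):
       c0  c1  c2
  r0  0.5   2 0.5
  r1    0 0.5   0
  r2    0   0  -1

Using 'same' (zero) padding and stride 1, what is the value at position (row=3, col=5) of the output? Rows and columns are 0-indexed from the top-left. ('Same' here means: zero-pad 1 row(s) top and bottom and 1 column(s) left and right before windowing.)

The receptive field on the zero-padded input at this output position is [4.1 3.2 0 / -0.9 2.8 0 / 5.6 3.6 0]. Elementwise product with the kernel and sum: 4.1·0.5 + 3.2·2 + 0·0.5 + 2.8·0.5 + 0·-1.

9.85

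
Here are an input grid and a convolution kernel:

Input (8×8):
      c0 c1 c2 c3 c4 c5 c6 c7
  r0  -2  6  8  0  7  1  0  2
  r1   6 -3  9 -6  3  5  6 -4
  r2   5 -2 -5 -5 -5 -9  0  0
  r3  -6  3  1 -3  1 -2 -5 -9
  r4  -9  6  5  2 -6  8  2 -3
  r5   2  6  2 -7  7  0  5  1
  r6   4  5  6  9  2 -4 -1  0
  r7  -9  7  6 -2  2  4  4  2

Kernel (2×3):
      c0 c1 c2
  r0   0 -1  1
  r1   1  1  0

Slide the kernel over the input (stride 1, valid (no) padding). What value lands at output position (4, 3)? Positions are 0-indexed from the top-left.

14

The receptive field on the input at this output position is [2 -6 8 / -7 7 0]. Elementwise product with the kernel and sum: -6·-1 + 8·1 + -7·1 + 7·1.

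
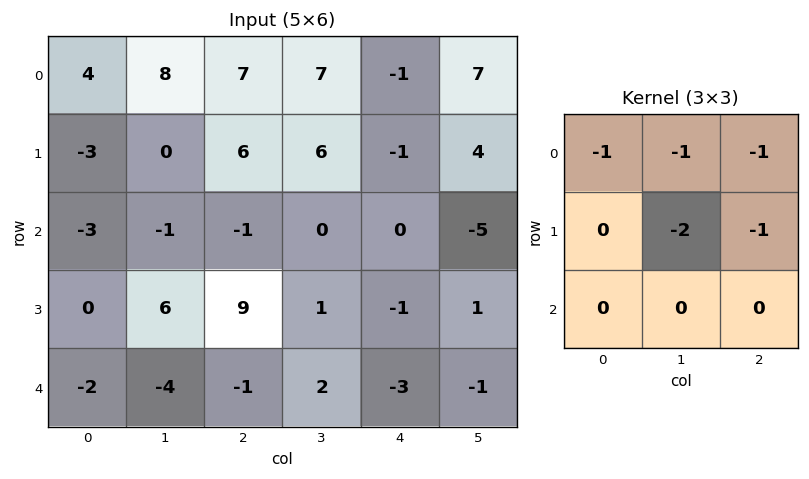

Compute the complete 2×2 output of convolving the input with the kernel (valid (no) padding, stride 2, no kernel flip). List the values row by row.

Output[0,0]: The receptive field on the input at this output position is [4 8 7 / -3 0 6 / -3 -1 -1]. Elementwise product with the kernel and sum: 4·-1 + 8·-1 + 7·-1 + 0·-2 + 6·-1.

-25 -24
-16 0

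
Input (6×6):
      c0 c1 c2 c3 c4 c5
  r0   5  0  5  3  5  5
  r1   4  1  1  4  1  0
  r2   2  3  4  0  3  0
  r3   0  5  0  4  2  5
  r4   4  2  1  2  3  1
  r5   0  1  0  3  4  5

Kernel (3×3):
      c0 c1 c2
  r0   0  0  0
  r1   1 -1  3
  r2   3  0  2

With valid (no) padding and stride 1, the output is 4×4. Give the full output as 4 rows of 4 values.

Output[0,0]: The receptive field on the input at this output position is [5 0 5 / 4 1 1 / 2 3 4]. Elementwise product with the kernel and sum: 4·1 + 1·-1 + 1·3 + 2·3 + 4·2.

20 21 18 3
11 22 17 19
9 27 11 25
5 16 16 21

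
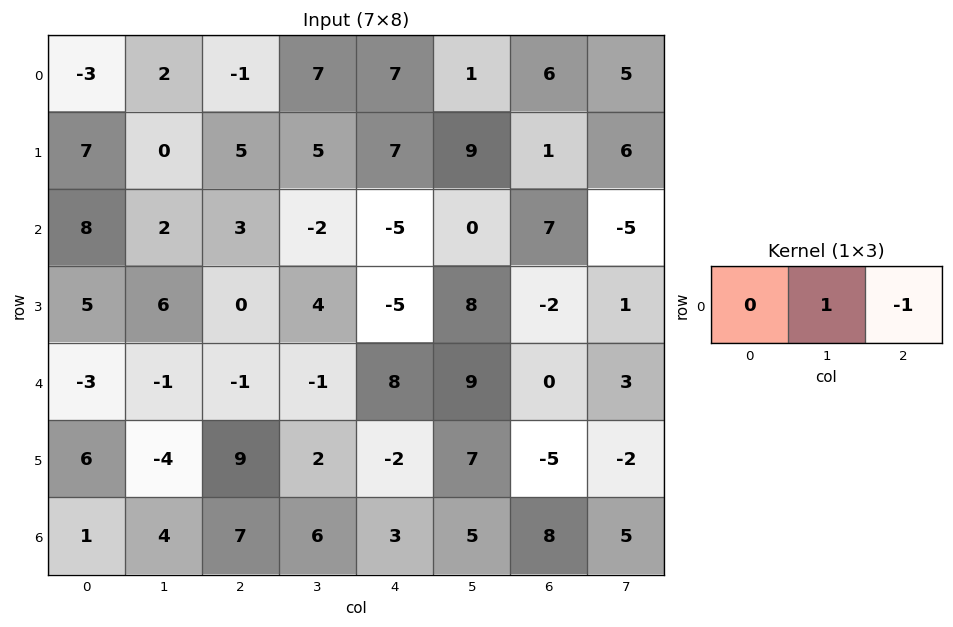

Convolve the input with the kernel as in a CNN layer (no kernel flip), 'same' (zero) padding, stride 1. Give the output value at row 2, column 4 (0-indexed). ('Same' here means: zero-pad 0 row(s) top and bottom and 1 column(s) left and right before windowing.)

The receptive field on the zero-padded input at this output position is [-2 -5 0]. Elementwise product with the kernel and sum: -5·1 + 0·-1.

-5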